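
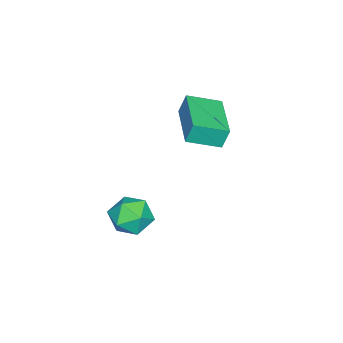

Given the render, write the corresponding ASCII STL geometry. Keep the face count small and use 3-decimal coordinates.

solid 
facet normal -0.867 0.014 0.498
outer loop
vertex 0.477 -0.315 0.939
vertex 0.766 -0.91 1.459
vertex 0.884 -0.098 1.642
endloop
endfacet
facet normal -0.724 0.655 0.217
outer loop
vertex 0.477 -0.315 0.939
vertex 0.884 -0.098 1.642
vertex 1.038 0.311 0.923
endloop
endfacet
facet normal -0.656 0.575 -0.490
outer loop
vertex 0.477 -0.315 0.939
vertex 1.038 0.311 0.923
vertex 1.015 -0.249 0.296
endloop
endfacet
facet normal -0.756 -0.113 -0.644
outer loop
vertex 0.477 -0.315 0.939
vertex 1.015 -0.249 0.296
vertex 0.846 -1.003 0.627
endloop
endfacet
facet normal -0.887 -0.460 -0.034
outer loop
vertex 0.477 -0.315 0.939
vertex 0.846 -1.003 0.627
vertex 0.766 -0.91 1.459
endloop
endfacet
facet normal -0.096 0.874 0.476
outer loop
vertex 1.038 0.311 0.923
vertex 0.884 -0.098 1.642
vertex 1.674 0.103 1.433
endloop
endfacet
facet normal -0.327 -0.162 0.931
outer loop
vertex 0.884 -0.098 1.642
vertex 0.766 -0.91 1.459
vertex 1.505 -0.651 1.764
endloop
endfacet
facet normal -0.360 -0.930 0.069
outer loop
vertex 0.766 -0.91 1.459
vertex 0.846 -1.003 0.627
vertex 1.482 -1.211 1.137
endloop
endfacet
facet normal -0.149 -0.369 -0.917
outer loop
vertex 0.846 -1.003 0.627
vertex 1.015 -0.249 0.296
vertex 1.636 -0.802 0.418
endloop
endfacet
facet normal 0.014 0.746 -0.666
outer loop
vertex 1.015 -0.249 0.296
vertex 1.038 0.311 0.923
vertex 1.754 0.01 0.601
endloop
endfacet
facet normal 0.756 0.113 0.644
outer loop
vertex 2.043 -0.585 1.121
vertex 1.674 0.103 1.433
vertex 1.505 -0.651 1.764
endloop
endfacet
facet normal 0.656 -0.575 0.490
outer loop
vertex 2.043 -0.585 1.121
vertex 1.505 -0.651 1.764
vertex 1.482 -1.211 1.137
endloop
endfacet
facet normal 0.724 -0.655 -0.217
outer loop
vertex 2.043 -0.585 1.121
vertex 1.482 -1.211 1.137
vertex 1.636 -0.802 0.418
endloop
endfacet
facet normal 0.867 -0.014 -0.498
outer loop
vertex 2.043 -0.585 1.121
vertex 1.636 -0.802 0.418
vertex 1.754 0.01 0.601
endloop
endfacet
facet normal 0.887 0.460 0.034
outer loop
vertex 2.043 -0.585 1.121
vertex 1.754 0.01 0.601
vertex 1.674 0.103 1.433
endloop
endfacet
facet normal 0.149 0.369 0.917
outer loop
vertex 1.505 -0.651 1.764
vertex 1.674 0.103 1.433
vertex 0.884 -0.098 1.642
endloop
endfacet
facet normal -0.014 -0.746 0.666
outer loop
vertex 1.482 -1.211 1.137
vertex 1.505 -0.651 1.764
vertex 0.766 -0.91 1.459
endloop
endfacet
facet normal 0.096 -0.874 -0.476
outer loop
vertex 1.636 -0.802 0.418
vertex 1.482 -1.211 1.137
vertex 0.846 -1.003 0.627
endloop
endfacet
facet normal 0.327 0.162 -0.931
outer loop
vertex 1.754 0.01 0.601
vertex 1.636 -0.802 0.418
vertex 1.015 -0.249 0.296
endloop
endfacet
facet normal 0.360 0.930 -0.069
outer loop
vertex 1.674 0.103 1.433
vertex 1.754 0.01 0.601
vertex 1.038 0.311 0.923
endloop
endfacet
facet normal -0.864 -0.504 -0.005
outer loop
vertex -2.913 -0.316 4.206
vertex -3.528 0.743 3.802
vertex -2.777 -0.541 3.408
endloop
endfacet
facet normal 0.477 -0.821 0.313
outer loop
vertex -1.032 0.477 3.418
vertex -2.913 -0.316 4.206
vertex -2.777 -0.541 3.408
endloop
endfacet
facet normal -0.864 -0.504 -0.005
outer loop
vertex -2.777 -0.541 3.408
vertex -3.528 0.743 3.802
vertex -3.392 0.518 3.004
endloop
endfacet
facet normal 0.162 -0.268 -0.950
outer loop
vertex -3.392 0.518 3.004
vertex -1.032 0.477 3.418
vertex -2.777 -0.541 3.408
endloop
endfacet
facet normal -0.162 0.268 0.950
outer loop
vertex -2.913 -0.316 4.206
vertex -1.783 1.761 3.812
vertex -3.528 0.743 3.802
endloop
endfacet
facet normal 0.477 -0.821 0.313
outer loop
vertex -1.168 0.702 4.216
vertex -2.913 -0.316 4.206
vertex -1.032 0.477 3.418
endloop
endfacet
facet normal -0.162 0.268 0.950
outer loop
vertex -1.168 0.702 4.216
vertex -1.783 1.761 3.812
vertex -2.913 -0.316 4.206
endloop
endfacet
facet normal -0.477 0.821 -0.313
outer loop
vertex -3.528 0.743 3.802
vertex -1.783 1.761 3.812
vertex -3.392 0.518 3.004
endloop
endfacet
facet normal 0.162 -0.268 -0.950
outer loop
vertex -1.647 1.536 3.014
vertex -1.032 0.477 3.418
vertex -3.392 0.518 3.004
endloop
endfacet
facet normal -0.477 0.821 -0.313
outer loop
vertex -3.392 0.518 3.004
vertex -1.783 1.761 3.812
vertex -1.647 1.536 3.014
endloop
endfacet
facet normal 0.864 0.504 0.005
outer loop
vertex -1.647 1.536 3.014
vertex -1.168 0.702 4.216
vertex -1.032 0.477 3.418
endloop
endfacet
facet normal 0.864 0.504 0.005
outer loop
vertex -1.783 1.761 3.812
vertex -1.168 0.702 4.216
vertex -1.647 1.536 3.014
endloop
endfacet

endsolid


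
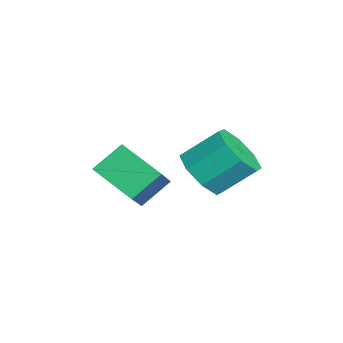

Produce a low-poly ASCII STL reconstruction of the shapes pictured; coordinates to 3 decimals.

solid 
facet normal 0.002 -0.764 -0.645
outer loop
vertex 1.223 0.912 0.503
vertex 0.591 1.436 -0.119
vertex 1.613 1.355 -0.02
endloop
endfacet
facet normal 0.869 -0.318 0.379
outer loop
vertex 1.223 0.912 0.503
vertex 1.613 1.355 -0.02
vertex 1.22 2.12 1.522
endloop
endfacet
facet normal 0.868 -0.319 0.380
outer loop
vertex 1.22 2.12 1.522
vertex 1.613 1.355 -0.02
vertex 1.611 2.562 0.999
endloop
endfacet
facet normal -0.002 0.764 0.645
outer loop
vertex 1.22 2.12 1.522
vertex 1.611 2.562 0.999
vertex 0.589 2.644 0.899
endloop
endfacet
facet normal 0.002 -0.765 -0.644
outer loop
vertex 1.613 1.355 -0.02
vertex 0.591 1.436 -0.119
vertex 1.405 1.844 -0.601
endloop
endfacet
facet normal 0.964 0.171 -0.201
outer loop
vertex 1.613 1.355 -0.02
vertex 1.405 1.844 -0.601
vertex 1.611 2.562 0.999
endloop
endfacet
facet normal 0.964 0.172 -0.201
outer loop
vertex 1.611 2.562 0.999
vertex 1.405 1.844 -0.601
vertex 1.402 3.052 0.417
endloop
endfacet
facet normal -0.002 0.765 0.644
outer loop
vertex 1.611 2.562 0.999
vertex 1.402 3.052 0.417
vertex 0.589 2.644 0.899
endloop
endfacet
facet normal 0.001 -0.764 -0.645
outer loop
vertex 1.405 1.844 -0.601
vertex 0.591 1.436 -0.119
vertex 0.72 2.095 -0.9
endloop
endfacet
facet normal 0.495 0.561 -0.664
outer loop
vertex 1.405 1.844 -0.601
vertex 0.72 2.095 -0.9
vertex 1.402 3.052 0.417
endloop
endfacet
facet normal 0.495 0.561 -0.664
outer loop
vertex 1.402 3.052 0.417
vertex 0.72 2.095 -0.9
vertex 0.717 3.303 0.118
endloop
endfacet
facet normal -0.001 0.764 0.645
outer loop
vertex 1.402 3.052 0.417
vertex 0.717 3.303 0.118
vertex 0.589 2.644 0.899
endloop
endfacet
facet normal 0.002 -0.764 -0.645
outer loop
vertex 0.72 2.095 -0.9
vertex 0.591 1.436 -0.119
vertex -0.04 1.96 -0.742
endloop
endfacet
facet normal -0.264 0.621 -0.738
outer loop
vertex 0.72 2.095 -0.9
vertex -0.04 1.96 -0.742
vertex 0.717 3.303 0.118
endloop
endfacet
facet normal -0.265 0.621 -0.737
outer loop
vertex 0.717 3.303 0.118
vertex -0.04 1.96 -0.742
vertex -0.043 3.168 0.277
endloop
endfacet
facet normal -0.001 0.764 0.645
outer loop
vertex 0.717 3.303 0.118
vertex -0.043 3.168 0.277
vertex 0.589 2.644 0.899
endloop
endfacet
facet normal 0.002 -0.764 -0.645
outer loop
vertex -0.04 1.96 -0.742
vertex 0.591 1.436 -0.119
vertex -0.431 1.518 -0.219
endloop
endfacet
facet normal -0.868 0.318 -0.380
outer loop
vertex -0.04 1.96 -0.742
vertex -0.431 1.518 -0.219
vertex -0.043 3.168 0.277
endloop
endfacet
facet normal -0.869 0.318 -0.379
outer loop
vertex -0.043 3.168 0.277
vertex -0.431 1.518 -0.219
vertex -0.433 2.725 0.8
endloop
endfacet
facet normal -0.002 0.764 0.645
outer loop
vertex -0.043 3.168 0.277
vertex -0.433 2.725 0.8
vertex 0.589 2.644 0.899
endloop
endfacet
facet normal 0.002 -0.765 -0.644
outer loop
vertex -0.431 1.518 -0.219
vertex 0.591 1.436 -0.119
vertex -0.222 1.028 0.363
endloop
endfacet
facet normal -0.964 -0.172 0.202
outer loop
vertex -0.431 1.518 -0.219
vertex -0.222 1.028 0.363
vertex -0.433 2.725 0.8
endloop
endfacet
facet normal -0.964 -0.172 0.201
outer loop
vertex -0.433 2.725 0.8
vertex -0.222 1.028 0.363
vertex -0.225 2.236 1.381
endloop
endfacet
facet normal -0.002 0.765 0.644
outer loop
vertex -0.433 2.725 0.8
vertex -0.225 2.236 1.381
vertex 0.589 2.644 0.899
endloop
endfacet
facet normal 0.001 -0.764 -0.645
outer loop
vertex -0.222 1.028 0.363
vertex 0.591 1.436 -0.119
vertex 0.463 0.777 0.662
endloop
endfacet
facet normal -0.495 -0.561 0.664
outer loop
vertex -0.222 1.028 0.363
vertex 0.463 0.777 0.662
vertex -0.225 2.236 1.381
endloop
endfacet
facet normal -0.495 -0.561 0.664
outer loop
vertex -0.225 2.236 1.381
vertex 0.463 0.777 0.662
vertex 0.46 1.985 1.68
endloop
endfacet
facet normal -0.001 0.764 0.645
outer loop
vertex -0.225 2.236 1.381
vertex 0.46 1.985 1.68
vertex 0.589 2.644 0.899
endloop
endfacet
facet normal 0.001 -0.764 -0.645
outer loop
vertex 0.463 0.777 0.662
vertex 0.591 1.436 -0.119
vertex 1.223 0.912 0.503
endloop
endfacet
facet normal 0.265 -0.621 0.738
outer loop
vertex 0.463 0.777 0.662
vertex 1.223 0.912 0.503
vertex 0.46 1.985 1.68
endloop
endfacet
facet normal 0.264 -0.622 0.738
outer loop
vertex 0.46 1.985 1.68
vertex 1.223 0.912 0.503
vertex 1.22 2.12 1.522
endloop
endfacet
facet normal -0.002 0.764 0.645
outer loop
vertex 0.46 1.985 1.68
vertex 1.22 2.12 1.522
vertex 0.589 2.644 0.899
endloop
endfacet
facet normal -0.612 -0.657 0.441
outer loop
vertex 0.401 -1.914 0.16
vertex -0.03 -0.967 0.972
vertex -0.774 -1.535 -0.905
endloop
endfacet
facet normal 0.326 -0.717 -0.615
outer loop
vertex 0.29 -0.393 -1.672
vertex 0.401 -1.914 0.16
vertex -0.774 -1.535 -0.905
endloop
endfacet
facet normal -0.611 -0.657 0.441
outer loop
vertex -0.774 -1.535 -0.905
vertex -0.03 -0.967 0.972
vertex -1.205 -0.588 -0.092
endloop
endfacet
facet normal -0.721 0.233 -0.653
outer loop
vertex -1.205 -0.588 -0.092
vertex 0.29 -0.393 -1.672
vertex -0.774 -1.535 -0.905
endloop
endfacet
facet normal 0.720 -0.232 0.653
outer loop
vertex 0.401 -1.914 0.16
vertex 1.034 0.175 0.205
vertex -0.03 -0.967 0.972
endloop
endfacet
facet normal 0.326 -0.718 -0.616
outer loop
vertex 1.465 -0.772 -0.608
vertex 0.401 -1.914 0.16
vertex 0.29 -0.393 -1.672
endloop
endfacet
facet normal 0.721 -0.232 0.653
outer loop
vertex 1.465 -0.772 -0.608
vertex 1.034 0.175 0.205
vertex 0.401 -1.914 0.16
endloop
endfacet
facet normal -0.326 0.717 0.616
outer loop
vertex -0.03 -0.967 0.972
vertex 1.034 0.175 0.205
vertex -1.205 -0.588 -0.092
endloop
endfacet
facet normal -0.721 0.232 -0.653
outer loop
vertex -0.141 0.554 -0.86
vertex 0.29 -0.393 -1.672
vertex -1.205 -0.588 -0.092
endloop
endfacet
facet normal -0.326 0.718 0.615
outer loop
vertex -1.205 -0.588 -0.092
vertex 1.034 0.175 0.205
vertex -0.141 0.554 -0.86
endloop
endfacet
facet normal 0.611 0.657 -0.441
outer loop
vertex -0.141 0.554 -0.86
vertex 1.465 -0.772 -0.608
vertex 0.29 -0.393 -1.672
endloop
endfacet
facet normal 0.612 0.657 -0.441
outer loop
vertex 1.034 0.175 0.205
vertex 1.465 -0.772 -0.608
vertex -0.141 0.554 -0.86
endloop
endfacet

endsolid


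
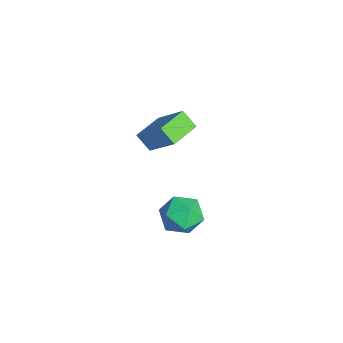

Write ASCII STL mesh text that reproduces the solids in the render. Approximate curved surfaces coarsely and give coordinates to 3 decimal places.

solid 
facet normal -0.637 0.766 0.081
outer loop
vertex -3.07 0.879 -3.226
vertex -1.956 1.663 -1.874
vertex -2.604 1.335 -3.875
endloop
endfacet
facet normal -0.580 -0.409 -0.704
outer loop
vertex -1.724 0.277 -3.986
vertex -3.07 0.879 -3.226
vertex -2.604 1.335 -3.875
endloop
endfacet
facet normal -0.637 0.767 0.081
outer loop
vertex -2.604 1.335 -3.875
vertex -1.956 1.663 -1.874
vertex -1.489 2.119 -2.522
endloop
endfacet
facet normal 0.507 0.496 -0.705
outer loop
vertex -1.489 2.119 -2.522
vertex -1.724 0.277 -3.986
vertex -2.604 1.335 -3.875
endloop
endfacet
facet normal -0.507 -0.496 0.705
outer loop
vertex -3.07 0.879 -3.226
vertex -1.076 0.605 -1.985
vertex -1.956 1.663 -1.874
endloop
endfacet
facet normal -0.580 -0.408 -0.705
outer loop
vertex -2.191 -0.179 -3.338
vertex -3.07 0.879 -3.226
vertex -1.724 0.277 -3.986
endloop
endfacet
facet normal -0.507 -0.496 0.705
outer loop
vertex -2.191 -0.179 -3.338
vertex -1.076 0.605 -1.985
vertex -3.07 0.879 -3.226
endloop
endfacet
facet normal 0.580 0.408 0.705
outer loop
vertex -1.956 1.663 -1.874
vertex -1.076 0.605 -1.985
vertex -1.489 2.119 -2.522
endloop
endfacet
facet normal 0.507 0.496 -0.705
outer loop
vertex -0.61 1.061 -2.634
vertex -1.724 0.277 -3.986
vertex -1.489 2.119 -2.522
endloop
endfacet
facet normal 0.581 0.408 0.704
outer loop
vertex -1.489 2.119 -2.522
vertex -1.076 0.605 -1.985
vertex -0.61 1.061 -2.634
endloop
endfacet
facet normal 0.637 -0.767 -0.080
outer loop
vertex -0.61 1.061 -2.634
vertex -2.191 -0.179 -3.338
vertex -1.724 0.277 -3.986
endloop
endfacet
facet normal 0.637 -0.766 -0.081
outer loop
vertex -1.076 0.605 -1.985
vertex -2.191 -0.179 -3.338
vertex -0.61 1.061 -2.634
endloop
endfacet
facet normal -0.793 0.244 0.558
outer loop
vertex 2.183 1.41 -3.522
vertex 1.652 0.773 -3.998
vertex 2.125 0.508 -3.21
endloop
endfacet
facet normal -0.187 0.332 0.925
outer loop
vertex 2.183 1.41 -3.522
vertex 2.125 0.508 -3.21
vertex 2.966 0.963 -3.203
endloop
endfacet
facet normal 0.222 0.794 0.566
outer loop
vertex 2.183 1.41 -3.522
vertex 2.966 0.963 -3.203
vertex 3.014 1.509 -3.987
endloop
endfacet
facet normal -0.130 0.991 -0.022
outer loop
vertex 2.183 1.41 -3.522
vertex 3.014 1.509 -3.987
vertex 2.201 1.391 -4.478
endloop
endfacet
facet normal -0.758 0.652 -0.027
outer loop
vertex 2.183 1.41 -3.522
vertex 2.201 1.391 -4.478
vertex 1.652 0.773 -3.998
endloop
endfacet
facet normal 0.152 -0.296 0.943
outer loop
vertex 2.966 0.963 -3.203
vertex 2.125 0.508 -3.21
vertex 2.919 0.049 -3.482
endloop
endfacet
facet normal -0.829 -0.436 0.351
outer loop
vertex 2.125 0.508 -3.21
vertex 1.652 0.773 -3.998
vertex 2.106 -0.069 -3.973
endloop
endfacet
facet normal -0.771 0.222 -0.597
outer loop
vertex 1.652 0.773 -3.998
vertex 2.201 1.391 -4.478
vertex 2.154 0.477 -4.757
endloop
endfacet
facet normal 0.244 0.771 -0.589
outer loop
vertex 2.201 1.391 -4.478
vertex 3.014 1.509 -3.987
vertex 2.995 0.932 -4.75
endloop
endfacet
facet normal 0.815 0.450 0.364
outer loop
vertex 3.014 1.509 -3.987
vertex 2.966 0.963 -3.203
vertex 3.468 0.667 -3.962
endloop
endfacet
facet normal 0.130 -0.991 0.022
outer loop
vertex 2.937 0.03 -4.438
vertex 2.919 0.049 -3.482
vertex 2.106 -0.069 -3.973
endloop
endfacet
facet normal -0.222 -0.794 -0.566
outer loop
vertex 2.937 0.03 -4.438
vertex 2.106 -0.069 -3.973
vertex 2.154 0.477 -4.757
endloop
endfacet
facet normal 0.187 -0.332 -0.925
outer loop
vertex 2.937 0.03 -4.438
vertex 2.154 0.477 -4.757
vertex 2.995 0.932 -4.75
endloop
endfacet
facet normal 0.793 -0.244 -0.558
outer loop
vertex 2.937 0.03 -4.438
vertex 2.995 0.932 -4.75
vertex 3.468 0.667 -3.962
endloop
endfacet
facet normal 0.758 -0.652 0.027
outer loop
vertex 2.937 0.03 -4.438
vertex 3.468 0.667 -3.962
vertex 2.919 0.049 -3.482
endloop
endfacet
facet normal -0.244 -0.771 0.589
outer loop
vertex 2.106 -0.069 -3.973
vertex 2.919 0.049 -3.482
vertex 2.125 0.508 -3.21
endloop
endfacet
facet normal -0.815 -0.450 -0.364
outer loop
vertex 2.154 0.477 -4.757
vertex 2.106 -0.069 -3.973
vertex 1.652 0.773 -3.998
endloop
endfacet
facet normal -0.152 0.296 -0.943
outer loop
vertex 2.995 0.932 -4.75
vertex 2.154 0.477 -4.757
vertex 2.201 1.391 -4.478
endloop
endfacet
facet normal 0.829 0.436 -0.351
outer loop
vertex 3.468 0.667 -3.962
vertex 2.995 0.932 -4.75
vertex 3.014 1.509 -3.987
endloop
endfacet
facet normal 0.771 -0.222 0.597
outer loop
vertex 2.919 0.049 -3.482
vertex 3.468 0.667 -3.962
vertex 2.966 0.963 -3.203
endloop
endfacet

endsolid


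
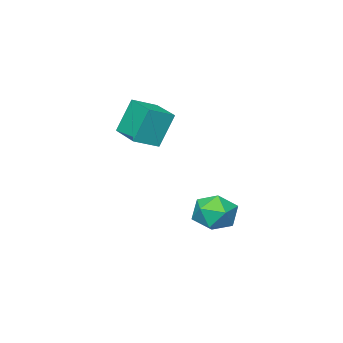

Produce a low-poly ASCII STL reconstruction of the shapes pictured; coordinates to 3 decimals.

solid 
facet normal -0.886 0.273 -0.374
outer loop
vertex 1.915 -0.734 3.485
vertex 2.529 1.146 3.402
vertex 2.61 -1.044 1.614
endloop
endfacet
facet normal -0.310 -0.950 0.042
outer loop
vertex 3.851 -1.426 2.138
vertex 1.915 -0.734 3.485
vertex 2.61 -1.044 1.614
endloop
endfacet
facet normal -0.886 0.273 -0.375
outer loop
vertex 2.61 -1.044 1.614
vertex 2.529 1.146 3.402
vertex 3.225 0.837 1.531
endloop
endfacet
facet normal 0.344 -0.153 -0.926
outer loop
vertex 3.225 0.837 1.531
vertex 3.851 -1.426 2.138
vertex 2.61 -1.044 1.614
endloop
endfacet
facet normal -0.344 0.153 0.926
outer loop
vertex 1.915 -0.734 3.485
vertex 3.77 0.764 3.926
vertex 2.529 1.146 3.402
endloop
endfacet
facet normal -0.311 -0.950 0.041
outer loop
vertex 3.155 -1.117 4.009
vertex 1.915 -0.734 3.485
vertex 3.851 -1.426 2.138
endloop
endfacet
facet normal -0.344 0.153 0.926
outer loop
vertex 3.155 -1.117 4.009
vertex 3.77 0.764 3.926
vertex 1.915 -0.734 3.485
endloop
endfacet
facet normal 0.310 0.950 -0.042
outer loop
vertex 2.529 1.146 3.402
vertex 3.77 0.764 3.926
vertex 3.225 0.837 1.531
endloop
endfacet
facet normal 0.344 -0.153 -0.926
outer loop
vertex 4.465 0.454 2.055
vertex 3.851 -1.426 2.138
vertex 3.225 0.837 1.531
endloop
endfacet
facet normal 0.311 0.950 -0.042
outer loop
vertex 3.225 0.837 1.531
vertex 3.77 0.764 3.926
vertex 4.465 0.454 2.055
endloop
endfacet
facet normal 0.886 -0.273 0.375
outer loop
vertex 4.465 0.454 2.055
vertex 3.155 -1.117 4.009
vertex 3.851 -1.426 2.138
endloop
endfacet
facet normal 0.886 -0.273 0.374
outer loop
vertex 3.77 0.764 3.926
vertex 3.155 -1.117 4.009
vertex 4.465 0.454 2.055
endloop
endfacet
facet normal -0.295 0.955 0.037
outer loop
vertex 1.213 3.616 -3.228
vertex 0.67 3.407 -2.18
vertex 1.815 3.762 -2.201
endloop
endfacet
facet normal 0.322 0.892 -0.316
outer loop
vertex 1.213 3.616 -3.228
vertex 1.815 3.762 -2.201
vertex 2.347 3.238 -3.139
endloop
endfacet
facet normal 0.218 0.450 -0.866
outer loop
vertex 1.213 3.616 -3.228
vertex 2.347 3.238 -3.139
vertex 1.531 2.56 -3.697
endloop
endfacet
facet normal -0.464 0.239 -0.853
outer loop
vertex 1.213 3.616 -3.228
vertex 1.531 2.56 -3.697
vertex 0.495 2.665 -3.104
endloop
endfacet
facet normal -0.781 0.551 -0.295
outer loop
vertex 1.213 3.616 -3.228
vertex 0.495 2.665 -3.104
vertex 0.67 3.407 -2.18
endloop
endfacet
facet normal 0.798 0.590 0.123
outer loop
vertex 2.347 3.238 -3.139
vertex 1.815 3.762 -2.201
vertex 2.505 2.795 -2.036
endloop
endfacet
facet normal -0.202 0.691 0.694
outer loop
vertex 1.815 3.762 -2.201
vertex 0.67 3.407 -2.18
vertex 1.469 2.9 -1.443
endloop
endfacet
facet normal -0.987 0.038 0.157
outer loop
vertex 0.67 3.407 -2.18
vertex 0.495 2.665 -3.104
vertex 0.653 2.222 -2.001
endloop
endfacet
facet normal -0.475 -0.466 -0.747
outer loop
vertex 0.495 2.665 -3.104
vertex 1.531 2.56 -3.697
vertex 1.185 1.698 -2.939
endloop
endfacet
facet normal 0.629 -0.125 -0.768
outer loop
vertex 1.531 2.56 -3.697
vertex 2.347 3.238 -3.139
vertex 2.33 2.053 -2.96
endloop
endfacet
facet normal 0.464 -0.239 0.853
outer loop
vertex 1.787 1.844 -1.912
vertex 2.505 2.795 -2.036
vertex 1.469 2.9 -1.443
endloop
endfacet
facet normal -0.218 -0.450 0.866
outer loop
vertex 1.787 1.844 -1.912
vertex 1.469 2.9 -1.443
vertex 0.653 2.222 -2.001
endloop
endfacet
facet normal -0.322 -0.892 0.316
outer loop
vertex 1.787 1.844 -1.912
vertex 0.653 2.222 -2.001
vertex 1.185 1.698 -2.939
endloop
endfacet
facet normal 0.295 -0.955 -0.037
outer loop
vertex 1.787 1.844 -1.912
vertex 1.185 1.698 -2.939
vertex 2.33 2.053 -2.96
endloop
endfacet
facet normal 0.781 -0.551 0.295
outer loop
vertex 1.787 1.844 -1.912
vertex 2.33 2.053 -2.96
vertex 2.505 2.795 -2.036
endloop
endfacet
facet normal 0.475 0.466 0.747
outer loop
vertex 1.469 2.9 -1.443
vertex 2.505 2.795 -2.036
vertex 1.815 3.762 -2.201
endloop
endfacet
facet normal -0.629 0.125 0.768
outer loop
vertex 0.653 2.222 -2.001
vertex 1.469 2.9 -1.443
vertex 0.67 3.407 -2.18
endloop
endfacet
facet normal -0.798 -0.590 -0.123
outer loop
vertex 1.185 1.698 -2.939
vertex 0.653 2.222 -2.001
vertex 0.495 2.665 -3.104
endloop
endfacet
facet normal 0.202 -0.691 -0.694
outer loop
vertex 2.33 2.053 -2.96
vertex 1.185 1.698 -2.939
vertex 1.531 2.56 -3.697
endloop
endfacet
facet normal 0.987 -0.038 -0.157
outer loop
vertex 2.505 2.795 -2.036
vertex 2.33 2.053 -2.96
vertex 2.347 3.238 -3.139
endloop
endfacet

endsolid


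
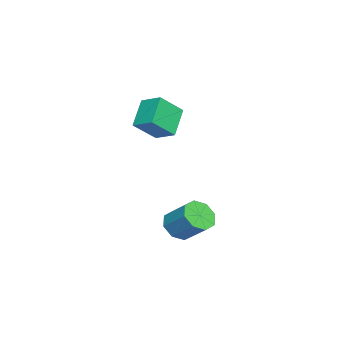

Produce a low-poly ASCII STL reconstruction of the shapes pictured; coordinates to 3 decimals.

solid 
facet normal -0.522 0.546 -0.655
outer loop
vertex -1.486 -1.858 4.059
vertex -0.185 -1.958 2.938
vertex -1.971 -2.886 3.588
endloop
endfacet
facet normal -0.756 0.058 0.652
outer loop
vertex -1.115 -3.782 4.662
vertex -1.486 -1.858 4.059
vertex -1.971 -2.886 3.588
endloop
endfacet
facet normal -0.522 0.546 -0.655
outer loop
vertex -1.971 -2.886 3.588
vertex -0.185 -1.958 2.938
vertex -0.67 -2.986 2.467
endloop
endfacet
facet normal -0.394 -0.835 -0.383
outer loop
vertex -0.67 -2.986 2.467
vertex -1.115 -3.782 4.662
vertex -1.971 -2.886 3.588
endloop
endfacet
facet normal 0.394 0.835 0.383
outer loop
vertex -1.486 -1.858 4.059
vertex 0.671 -2.854 4.012
vertex -0.185 -1.958 2.938
endloop
endfacet
facet normal -0.756 0.058 0.652
outer loop
vertex -0.63 -2.754 5.133
vertex -1.486 -1.858 4.059
vertex -1.115 -3.782 4.662
endloop
endfacet
facet normal 0.394 0.835 0.383
outer loop
vertex -0.63 -2.754 5.133
vertex 0.671 -2.854 4.012
vertex -1.486 -1.858 4.059
endloop
endfacet
facet normal 0.756 -0.058 -0.652
outer loop
vertex -0.185 -1.958 2.938
vertex 0.671 -2.854 4.012
vertex -0.67 -2.986 2.467
endloop
endfacet
facet normal -0.394 -0.835 -0.383
outer loop
vertex 0.186 -3.882 3.541
vertex -1.115 -3.782 4.662
vertex -0.67 -2.986 2.467
endloop
endfacet
facet normal 0.756 -0.058 -0.652
outer loop
vertex -0.67 -2.986 2.467
vertex 0.671 -2.854 4.012
vertex 0.186 -3.882 3.541
endloop
endfacet
facet normal 0.522 -0.546 0.655
outer loop
vertex 0.186 -3.882 3.541
vertex -0.63 -2.754 5.133
vertex -1.115 -3.782 4.662
endloop
endfacet
facet normal 0.522 -0.546 0.655
outer loop
vertex 0.671 -2.854 4.012
vertex -0.63 -2.754 5.133
vertex 0.186 -3.882 3.541
endloop
endfacet
facet normal -0.352 -0.681 -0.642
outer loop
vertex 2.616 -1.842 -1.748
vertex 1.913 -1.285 -1.953
vertex 2.762 -1.411 -2.285
endloop
endfacet
facet normal 0.913 -0.402 -0.074
outer loop
vertex 2.616 -1.842 -1.748
vertex 2.762 -1.411 -2.285
vertex 3.19 -0.732 -0.702
endloop
endfacet
facet normal 0.913 -0.402 -0.074
outer loop
vertex 3.19 -0.732 -0.702
vertex 2.762 -1.411 -2.285
vertex 3.336 -0.301 -1.239
endloop
endfacet
facet normal 0.352 0.681 0.642
outer loop
vertex 3.19 -0.732 -0.702
vertex 3.336 -0.301 -1.239
vertex 2.487 -0.175 -0.907
endloop
endfacet
facet normal -0.352 -0.681 -0.642
outer loop
vertex 2.762 -1.411 -2.285
vertex 1.913 -1.285 -1.953
vertex 2.41 -0.906 -2.628
endloop
endfacet
facet normal 0.792 0.149 -0.593
outer loop
vertex 2.762 -1.411 -2.285
vertex 2.41 -0.906 -2.628
vertex 3.336 -0.301 -1.239
endloop
endfacet
facet normal 0.792 0.149 -0.593
outer loop
vertex 3.336 -0.301 -1.239
vertex 2.41 -0.906 -2.628
vertex 2.984 0.204 -1.582
endloop
endfacet
facet normal 0.352 0.681 0.642
outer loop
vertex 3.336 -0.301 -1.239
vertex 2.984 0.204 -1.582
vertex 2.487 -0.175 -0.907
endloop
endfacet
facet normal -0.352 -0.681 -0.642
outer loop
vertex 2.41 -0.906 -2.628
vertex 1.913 -1.285 -1.953
vertex 1.768 -0.623 -2.576
endloop
endfacet
facet normal 0.208 0.612 -0.763
outer loop
vertex 2.41 -0.906 -2.628
vertex 1.768 -0.623 -2.576
vertex 2.984 0.204 -1.582
endloop
endfacet
facet normal 0.207 0.613 -0.763
outer loop
vertex 2.984 0.204 -1.582
vertex 1.768 -0.623 -2.576
vertex 2.342 0.487 -1.529
endloop
endfacet
facet normal 0.353 0.681 0.642
outer loop
vertex 2.984 0.204 -1.582
vertex 2.342 0.487 -1.529
vertex 2.487 -0.175 -0.907
endloop
endfacet
facet normal -0.353 -0.681 -0.642
outer loop
vertex 1.768 -0.623 -2.576
vertex 1.913 -1.285 -1.953
vertex 1.21 -0.728 -2.158
endloop
endfacet
facet normal -0.499 0.717 -0.486
outer loop
vertex 1.768 -0.623 -2.576
vertex 1.21 -0.728 -2.158
vertex 2.342 0.487 -1.529
endloop
endfacet
facet normal -0.499 0.717 -0.487
outer loop
vertex 2.342 0.487 -1.529
vertex 1.21 -0.728 -2.158
vertex 1.784 0.382 -1.112
endloop
endfacet
facet normal 0.352 0.681 0.642
outer loop
vertex 2.342 0.487 -1.529
vertex 1.784 0.382 -1.112
vertex 2.487 -0.175 -0.907
endloop
endfacet
facet normal -0.352 -0.681 -0.642
outer loop
vertex 1.21 -0.728 -2.158
vertex 1.913 -1.285 -1.953
vertex 1.064 -1.159 -1.621
endloop
endfacet
facet normal -0.913 0.402 0.074
outer loop
vertex 1.21 -0.728 -2.158
vertex 1.064 -1.159 -1.621
vertex 1.784 0.382 -1.112
endloop
endfacet
facet normal -0.913 0.402 0.074
outer loop
vertex 1.784 0.382 -1.112
vertex 1.064 -1.159 -1.621
vertex 1.638 -0.049 -0.575
endloop
endfacet
facet normal 0.352 0.681 0.642
outer loop
vertex 1.784 0.382 -1.112
vertex 1.638 -0.049 -0.575
vertex 2.487 -0.175 -0.907
endloop
endfacet
facet normal -0.352 -0.681 -0.642
outer loop
vertex 1.064 -1.159 -1.621
vertex 1.913 -1.285 -1.953
vertex 1.416 -1.664 -1.278
endloop
endfacet
facet normal -0.792 -0.149 0.593
outer loop
vertex 1.064 -1.159 -1.621
vertex 1.416 -1.664 -1.278
vertex 1.638 -0.049 -0.575
endloop
endfacet
facet normal -0.792 -0.149 0.593
outer loop
vertex 1.638 -0.049 -0.575
vertex 1.416 -1.664 -1.278
vertex 1.99 -0.554 -0.232
endloop
endfacet
facet normal 0.352 0.681 0.642
outer loop
vertex 1.638 -0.049 -0.575
vertex 1.99 -0.554 -0.232
vertex 2.487 -0.175 -0.907
endloop
endfacet
facet normal -0.353 -0.681 -0.642
outer loop
vertex 1.416 -1.664 -1.278
vertex 1.913 -1.285 -1.953
vertex 2.058 -1.947 -1.331
endloop
endfacet
facet normal -0.207 -0.612 0.763
outer loop
vertex 1.416 -1.664 -1.278
vertex 2.058 -1.947 -1.331
vertex 1.99 -0.554 -0.232
endloop
endfacet
facet normal -0.208 -0.612 0.763
outer loop
vertex 1.99 -0.554 -0.232
vertex 2.058 -1.947 -1.331
vertex 2.632 -0.837 -0.284
endloop
endfacet
facet normal 0.352 0.681 0.642
outer loop
vertex 1.99 -0.554 -0.232
vertex 2.632 -0.837 -0.284
vertex 2.487 -0.175 -0.907
endloop
endfacet
facet normal -0.352 -0.681 -0.642
outer loop
vertex 2.058 -1.947 -1.331
vertex 1.913 -1.285 -1.953
vertex 2.616 -1.842 -1.748
endloop
endfacet
facet normal 0.499 -0.717 0.487
outer loop
vertex 2.058 -1.947 -1.331
vertex 2.616 -1.842 -1.748
vertex 2.632 -0.837 -0.284
endloop
endfacet
facet normal 0.499 -0.717 0.487
outer loop
vertex 2.632 -0.837 -0.284
vertex 2.616 -1.842 -1.748
vertex 3.19 -0.732 -0.702
endloop
endfacet
facet normal 0.353 0.681 0.642
outer loop
vertex 2.632 -0.837 -0.284
vertex 3.19 -0.732 -0.702
vertex 2.487 -0.175 -0.907
endloop
endfacet

endsolid


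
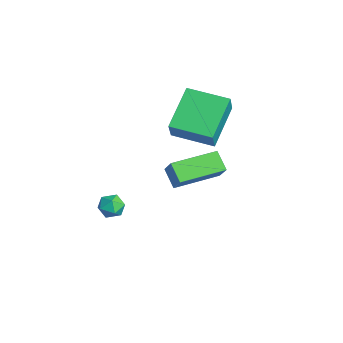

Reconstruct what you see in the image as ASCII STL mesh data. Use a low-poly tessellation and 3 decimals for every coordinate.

solid 
facet normal -0.197 -0.034 0.980
outer loop
vertex -2.486 -3.389 -3.238
vertex -2.509 -4.029 -3.265
vertex -1.953 -3.733 -3.143
endloop
endfacet
facet normal 0.199 0.535 0.821
outer loop
vertex -2.486 -3.389 -3.238
vertex -1.953 -3.733 -3.143
vertex -1.93 -3.199 -3.497
endloop
endfacet
facet normal -0.157 0.926 0.342
outer loop
vertex -2.486 -3.389 -3.238
vertex -1.93 -3.199 -3.497
vertex -2.472 -3.165 -3.838
endloop
endfacet
facet normal -0.775 0.598 0.205
outer loop
vertex -2.486 -3.389 -3.238
vertex -2.472 -3.165 -3.838
vertex -2.83 -3.678 -3.695
endloop
endfacet
facet normal -0.800 0.003 0.600
outer loop
vertex -2.486 -3.389 -3.238
vertex -2.83 -3.678 -3.695
vertex -2.509 -4.029 -3.265
endloop
endfacet
facet normal 0.802 0.306 0.514
outer loop
vertex -1.93 -3.199 -3.497
vertex -1.953 -3.733 -3.143
vertex -1.61 -3.722 -3.685
endloop
endfacet
facet normal 0.160 -0.617 0.770
outer loop
vertex -1.953 -3.733 -3.143
vertex -2.509 -4.029 -3.265
vertex -1.968 -4.235 -3.542
endloop
endfacet
facet normal -0.817 -0.556 0.156
outer loop
vertex -2.509 -4.029 -3.265
vertex -2.83 -3.678 -3.695
vertex -2.51 -4.201 -3.883
endloop
endfacet
facet normal -0.776 0.407 -0.483
outer loop
vertex -2.83 -3.678 -3.695
vertex -2.472 -3.165 -3.838
vertex -2.487 -3.667 -4.237
endloop
endfacet
facet normal 0.224 0.939 -0.262
outer loop
vertex -2.472 -3.165 -3.838
vertex -1.93 -3.199 -3.497
vertex -1.931 -3.371 -4.115
endloop
endfacet
facet normal 0.775 -0.598 -0.205
outer loop
vertex -1.954 -4.011 -4.142
vertex -1.61 -3.722 -3.685
vertex -1.968 -4.235 -3.542
endloop
endfacet
facet normal 0.157 -0.926 -0.342
outer loop
vertex -1.954 -4.011 -4.142
vertex -1.968 -4.235 -3.542
vertex -2.51 -4.201 -3.883
endloop
endfacet
facet normal -0.199 -0.535 -0.821
outer loop
vertex -1.954 -4.011 -4.142
vertex -2.51 -4.201 -3.883
vertex -2.487 -3.667 -4.237
endloop
endfacet
facet normal 0.197 0.034 -0.980
outer loop
vertex -1.954 -4.011 -4.142
vertex -2.487 -3.667 -4.237
vertex -1.931 -3.371 -4.115
endloop
endfacet
facet normal 0.800 -0.003 -0.600
outer loop
vertex -1.954 -4.011 -4.142
vertex -1.931 -3.371 -4.115
vertex -1.61 -3.722 -3.685
endloop
endfacet
facet normal 0.776 -0.407 0.483
outer loop
vertex -1.968 -4.235 -3.542
vertex -1.61 -3.722 -3.685
vertex -1.953 -3.733 -3.143
endloop
endfacet
facet normal -0.224 -0.939 0.262
outer loop
vertex -2.51 -4.201 -3.883
vertex -1.968 -4.235 -3.542
vertex -2.509 -4.029 -3.265
endloop
endfacet
facet normal -0.802 -0.306 -0.514
outer loop
vertex -2.487 -3.667 -4.237
vertex -2.51 -4.201 -3.883
vertex -2.83 -3.678 -3.695
endloop
endfacet
facet normal -0.160 0.617 -0.770
outer loop
vertex -1.931 -3.371 -4.115
vertex -2.487 -3.667 -4.237
vertex -2.472 -3.165 -3.838
endloop
endfacet
facet normal 0.817 0.556 -0.156
outer loop
vertex -1.61 -3.722 -3.685
vertex -1.931 -3.371 -4.115
vertex -1.93 -3.199 -3.497
endloop
endfacet
facet normal -0.579 -0.803 0.137
outer loop
vertex -4.402 0.178 1.332
vertex -5.092 0.493 0.264
vertex -3.04 -1.015 0.1
endloop
endfacet
facet normal 0.527 -0.240 0.815
outer loop
vertex -1.928 0.527 -0.164
vertex -4.402 0.178 1.332
vertex -3.04 -1.015 0.1
endloop
endfacet
facet normal -0.579 -0.803 0.137
outer loop
vertex -3.04 -1.015 0.1
vertex -5.092 0.493 0.264
vertex -3.73 -0.7 -0.968
endloop
endfacet
facet normal 0.622 -0.545 -0.562
outer loop
vertex -3.73 -0.7 -0.968
vertex -1.928 0.527 -0.164
vertex -3.04 -1.015 0.1
endloop
endfacet
facet normal -0.622 0.545 0.562
outer loop
vertex -4.402 0.178 1.332
vertex -3.98 2.035 -0.0
vertex -5.092 0.493 0.264
endloop
endfacet
facet normal 0.527 -0.240 0.815
outer loop
vertex -3.29 1.72 1.068
vertex -4.402 0.178 1.332
vertex -1.928 0.527 -0.164
endloop
endfacet
facet normal -0.622 0.545 0.562
outer loop
vertex -3.29 1.72 1.068
vertex -3.98 2.035 -0.0
vertex -4.402 0.178 1.332
endloop
endfacet
facet normal -0.527 0.240 -0.815
outer loop
vertex -5.092 0.493 0.264
vertex -3.98 2.035 -0.0
vertex -3.73 -0.7 -0.968
endloop
endfacet
facet normal 0.622 -0.545 -0.562
outer loop
vertex -2.618 0.842 -1.232
vertex -1.928 0.527 -0.164
vertex -3.73 -0.7 -0.968
endloop
endfacet
facet normal -0.527 0.240 -0.815
outer loop
vertex -3.73 -0.7 -0.968
vertex -3.98 2.035 -0.0
vertex -2.618 0.842 -1.232
endloop
endfacet
facet normal 0.579 0.803 -0.137
outer loop
vertex -2.618 0.842 -1.232
vertex -3.29 1.72 1.068
vertex -1.928 0.527 -0.164
endloop
endfacet
facet normal 0.579 0.803 -0.137
outer loop
vertex -3.98 2.035 -0.0
vertex -3.29 1.72 1.068
vertex -2.618 0.842 -1.232
endloop
endfacet
facet normal -0.759 -0.145 0.635
outer loop
vertex 0.944 -2.118 0.851
vertex 0.645 -0.143 0.945
vertex 0.291 -2.179 0.057
endloop
endfacet
facet normal 0.149 -0.988 -0.047
outer loop
vertex 1.035 -2.037 -0.565
vertex 0.944 -2.118 0.851
vertex 0.291 -2.179 0.057
endloop
endfacet
facet normal -0.759 -0.145 0.635
outer loop
vertex 0.291 -2.179 0.057
vertex 0.645 -0.143 0.945
vertex -0.008 -0.204 0.151
endloop
endfacet
facet normal -0.634 -0.059 -0.771
outer loop
vertex -0.008 -0.204 0.151
vertex 1.035 -2.037 -0.565
vertex 0.291 -2.179 0.057
endloop
endfacet
facet normal 0.634 0.059 0.771
outer loop
vertex 0.944 -2.118 0.851
vertex 1.389 -0.001 0.323
vertex 0.645 -0.143 0.945
endloop
endfacet
facet normal 0.149 -0.988 -0.047
outer loop
vertex 1.688 -1.976 0.229
vertex 0.944 -2.118 0.851
vertex 1.035 -2.037 -0.565
endloop
endfacet
facet normal 0.634 0.059 0.771
outer loop
vertex 1.688 -1.976 0.229
vertex 1.389 -0.001 0.323
vertex 0.944 -2.118 0.851
endloop
endfacet
facet normal -0.149 0.988 0.047
outer loop
vertex 0.645 -0.143 0.945
vertex 1.389 -0.001 0.323
vertex -0.008 -0.204 0.151
endloop
endfacet
facet normal -0.634 -0.059 -0.771
outer loop
vertex 0.736 -0.062 -0.471
vertex 1.035 -2.037 -0.565
vertex -0.008 -0.204 0.151
endloop
endfacet
facet normal -0.149 0.988 0.047
outer loop
vertex -0.008 -0.204 0.151
vertex 1.389 -0.001 0.323
vertex 0.736 -0.062 -0.471
endloop
endfacet
facet normal 0.759 0.145 -0.635
outer loop
vertex 0.736 -0.062 -0.471
vertex 1.688 -1.976 0.229
vertex 1.035 -2.037 -0.565
endloop
endfacet
facet normal 0.759 0.145 -0.635
outer loop
vertex 1.389 -0.001 0.323
vertex 1.688 -1.976 0.229
vertex 0.736 -0.062 -0.471
endloop
endfacet

endsolid


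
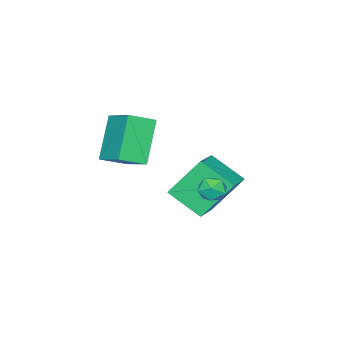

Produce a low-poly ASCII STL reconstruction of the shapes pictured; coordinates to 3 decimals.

solid 
facet normal -0.571 -0.210 0.793
outer loop
vertex -1.06 -2.25 -0.141
vertex -1.985 -1.609 -0.637
vertex -1.604 -3.623 -0.897
endloop
endfacet
facet normal 0.752 -0.520 0.404
outer loop
vertex -0.375 -3.171 -2.603
vertex -1.06 -2.25 -0.141
vertex -1.604 -3.623 -0.897
endloop
endfacet
facet normal -0.572 -0.211 0.793
outer loop
vertex -1.604 -3.623 -0.897
vertex -1.985 -1.609 -0.637
vertex -2.529 -2.983 -1.394
endloop
endfacet
facet normal -0.328 -0.828 -0.456
outer loop
vertex -2.529 -2.983 -1.394
vertex -0.375 -3.171 -2.603
vertex -1.604 -3.623 -0.897
endloop
endfacet
facet normal 0.329 0.827 0.456
outer loop
vertex -1.06 -2.25 -0.141
vertex -0.756 -1.157 -2.343
vertex -1.985 -1.609 -0.637
endloop
endfacet
facet normal 0.752 -0.520 0.404
outer loop
vertex 0.169 -1.797 -1.846
vertex -1.06 -2.25 -0.141
vertex -0.375 -3.171 -2.603
endloop
endfacet
facet normal 0.328 0.828 0.456
outer loop
vertex 0.169 -1.797 -1.846
vertex -0.756 -1.157 -2.343
vertex -1.06 -2.25 -0.141
endloop
endfacet
facet normal -0.752 0.520 -0.404
outer loop
vertex -1.985 -1.609 -0.637
vertex -0.756 -1.157 -2.343
vertex -2.529 -2.983 -1.394
endloop
endfacet
facet normal -0.328 -0.827 -0.456
outer loop
vertex -1.3 -2.53 -3.099
vertex -0.375 -3.171 -2.603
vertex -2.529 -2.983 -1.394
endloop
endfacet
facet normal -0.752 0.520 -0.404
outer loop
vertex -2.529 -2.983 -1.394
vertex -0.756 -1.157 -2.343
vertex -1.3 -2.53 -3.099
endloop
endfacet
facet normal 0.571 0.211 -0.793
outer loop
vertex -1.3 -2.53 -3.099
vertex 0.169 -1.797 -1.846
vertex -0.375 -3.171 -2.603
endloop
endfacet
facet normal 0.572 0.210 -0.793
outer loop
vertex -0.756 -1.157 -2.343
vertex 0.169 -1.797 -1.846
vertex -1.3 -2.53 -3.099
endloop
endfacet
facet normal -0.492 0.813 0.311
outer loop
vertex -0.845 2.457 -2.297
vertex -0.52 2.447 -1.757
vertex -0.299 2.77 -2.251
endloop
endfacet
facet normal -0.430 0.809 -0.400
outer loop
vertex -0.845 2.457 -2.297
vertex -0.299 2.77 -2.251
vertex -0.432 2.441 -2.773
endloop
endfacet
facet normal -0.735 0.212 -0.644
outer loop
vertex -0.845 2.457 -2.297
vertex -0.432 2.441 -2.773
vertex -0.735 1.915 -2.601
endloop
endfacet
facet normal -0.985 -0.153 -0.084
outer loop
vertex -0.845 2.457 -2.297
vertex -0.735 1.915 -2.601
vertex -0.789 1.919 -1.973
endloop
endfacet
facet normal -0.834 0.218 0.506
outer loop
vertex -0.845 2.457 -2.297
vertex -0.789 1.919 -1.973
vertex -0.52 2.447 -1.757
endloop
endfacet
facet normal 0.265 0.784 -0.562
outer loop
vertex -0.432 2.441 -2.773
vertex -0.299 2.77 -2.251
vertex 0.149 2.421 -2.527
endloop
endfacet
facet normal 0.165 0.790 0.590
outer loop
vertex -0.299 2.77 -2.251
vertex -0.52 2.447 -1.757
vertex 0.095 2.425 -1.899
endloop
endfacet
facet normal -0.389 -0.172 0.905
outer loop
vertex -0.52 2.447 -1.757
vertex -0.789 1.919 -1.973
vertex -0.208 1.899 -1.727
endloop
endfacet
facet normal -0.633 -0.773 -0.049
outer loop
vertex -0.789 1.919 -1.973
vertex -0.735 1.915 -2.601
vertex -0.341 1.57 -2.249
endloop
endfacet
facet normal -0.227 -0.182 -0.957
outer loop
vertex -0.735 1.915 -2.601
vertex -0.432 2.441 -2.773
vertex -0.12 1.893 -2.743
endloop
endfacet
facet normal 0.985 0.153 0.084
outer loop
vertex 0.205 1.883 -2.203
vertex 0.149 2.421 -2.527
vertex 0.095 2.425 -1.899
endloop
endfacet
facet normal 0.735 -0.212 0.644
outer loop
vertex 0.205 1.883 -2.203
vertex 0.095 2.425 -1.899
vertex -0.208 1.899 -1.727
endloop
endfacet
facet normal 0.430 -0.809 0.400
outer loop
vertex 0.205 1.883 -2.203
vertex -0.208 1.899 -1.727
vertex -0.341 1.57 -2.249
endloop
endfacet
facet normal 0.492 -0.813 -0.311
outer loop
vertex 0.205 1.883 -2.203
vertex -0.341 1.57 -2.249
vertex -0.12 1.893 -2.743
endloop
endfacet
facet normal 0.834 -0.218 -0.506
outer loop
vertex 0.205 1.883 -2.203
vertex -0.12 1.893 -2.743
vertex 0.149 2.421 -2.527
endloop
endfacet
facet normal 0.633 0.773 0.049
outer loop
vertex 0.095 2.425 -1.899
vertex 0.149 2.421 -2.527
vertex -0.299 2.77 -2.251
endloop
endfacet
facet normal 0.227 0.182 0.957
outer loop
vertex -0.208 1.899 -1.727
vertex 0.095 2.425 -1.899
vertex -0.52 2.447 -1.757
endloop
endfacet
facet normal -0.265 -0.784 0.562
outer loop
vertex -0.341 1.57 -2.249
vertex -0.208 1.899 -1.727
vertex -0.789 1.919 -1.973
endloop
endfacet
facet normal -0.165 -0.790 -0.590
outer loop
vertex -0.12 1.893 -2.743
vertex -0.341 1.57 -2.249
vertex -0.735 1.915 -2.601
endloop
endfacet
facet normal 0.389 0.172 -0.905
outer loop
vertex 0.149 2.421 -2.527
vertex -0.12 1.893 -2.743
vertex -0.432 2.441 -2.773
endloop
endfacet
facet normal -0.442 0.436 0.784
outer loop
vertex -3.329 0.041 -2.681
vertex -1.936 0.504 -2.154
vertex -3.474 1.494 -3.571
endloop
endfacet
facet normal -0.893 -0.296 -0.338
outer loop
vertex -2.564 0.596 -5.186
vertex -3.329 0.041 -2.681
vertex -3.474 1.494 -3.571
endloop
endfacet
facet normal -0.442 0.436 0.784
outer loop
vertex -3.474 1.494 -3.571
vertex -1.936 0.504 -2.154
vertex -2.081 1.957 -3.044
endloop
endfacet
facet normal -0.085 0.850 -0.521
outer loop
vertex -2.081 1.957 -3.044
vertex -2.564 0.596 -5.186
vertex -3.474 1.494 -3.571
endloop
endfacet
facet normal 0.085 -0.850 0.521
outer loop
vertex -3.329 0.041 -2.681
vertex -1.026 -0.394 -3.769
vertex -1.936 0.504 -2.154
endloop
endfacet
facet normal -0.893 -0.296 -0.338
outer loop
vertex -2.419 -0.857 -4.296
vertex -3.329 0.041 -2.681
vertex -2.564 0.596 -5.186
endloop
endfacet
facet normal 0.085 -0.850 0.521
outer loop
vertex -2.419 -0.857 -4.296
vertex -1.026 -0.394 -3.769
vertex -3.329 0.041 -2.681
endloop
endfacet
facet normal 0.893 0.296 0.338
outer loop
vertex -1.936 0.504 -2.154
vertex -1.026 -0.394 -3.769
vertex -2.081 1.957 -3.044
endloop
endfacet
facet normal -0.085 0.850 -0.521
outer loop
vertex -1.171 1.059 -4.659
vertex -2.564 0.596 -5.186
vertex -2.081 1.957 -3.044
endloop
endfacet
facet normal 0.893 0.296 0.338
outer loop
vertex -2.081 1.957 -3.044
vertex -1.026 -0.394 -3.769
vertex -1.171 1.059 -4.659
endloop
endfacet
facet normal 0.442 -0.436 -0.784
outer loop
vertex -1.171 1.059 -4.659
vertex -2.419 -0.857 -4.296
vertex -2.564 0.596 -5.186
endloop
endfacet
facet normal 0.442 -0.436 -0.784
outer loop
vertex -1.026 -0.394 -3.769
vertex -2.419 -0.857 -4.296
vertex -1.171 1.059 -4.659
endloop
endfacet

endsolid


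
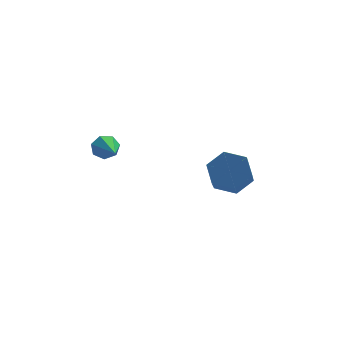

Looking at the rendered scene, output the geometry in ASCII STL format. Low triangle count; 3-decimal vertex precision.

solid 
facet normal -0.018 0.926 -0.376
outer loop
vertex -3.551 3.634 1.936
vertex -3.907 3.437 1.468
vertex -4.082 3.658 2.02
endloop
endfacet
facet normal 0.160 0.108 0.981
outer loop
vertex -3.551 3.634 1.936
vertex -4.082 3.658 2.02
vertex -3.873 1.603 2.212
endloop
endfacet
facet normal -0.017 0.926 -0.376
outer loop
vertex -4.082 3.658 2.02
vertex -3.907 3.437 1.468
vertex -4.481 3.516 1.689
endloop
endfacet
facet normal -0.640 0.007 0.768
outer loop
vertex -4.082 3.658 2.02
vertex -4.481 3.516 1.689
vertex -3.873 1.603 2.212
endloop
endfacet
facet normal -0.017 0.927 -0.375
outer loop
vertex -4.481 3.516 1.689
vertex -3.907 3.437 1.468
vertex -4.448 3.315 1.191
endloop
endfacet
facet normal -0.956 -0.289 0.053
outer loop
vertex -4.481 3.516 1.689
vertex -4.448 3.315 1.191
vertex -3.873 1.603 2.212
endloop
endfacet
facet normal -0.017 0.927 -0.375
outer loop
vertex -4.448 3.315 1.191
vertex -3.907 3.437 1.468
vertex -4.008 3.206 0.902
endloop
endfacet
facet normal -0.548 -0.556 -0.624
outer loop
vertex -4.448 3.315 1.191
vertex -4.008 3.206 0.902
vertex -3.873 1.603 2.212
endloop
endfacet
facet normal -0.017 0.927 -0.375
outer loop
vertex -4.008 3.206 0.902
vertex -3.907 3.437 1.468
vertex -3.492 3.271 1.039
endloop
endfacet
facet normal 0.275 -0.594 -0.756
outer loop
vertex -4.008 3.206 0.902
vertex -3.492 3.271 1.039
vertex -3.873 1.603 2.212
endloop
endfacet
facet normal -0.017 0.927 -0.375
outer loop
vertex -3.492 3.271 1.039
vertex -3.907 3.437 1.468
vertex -3.289 3.461 1.499
endloop
endfacet
facet normal 0.896 -0.374 -0.241
outer loop
vertex -3.492 3.271 1.039
vertex -3.289 3.461 1.499
vertex -3.873 1.603 2.212
endloop
endfacet
facet normal -0.017 0.926 -0.377
outer loop
vertex -3.289 3.461 1.499
vertex -3.907 3.437 1.468
vertex -3.551 3.634 1.936
endloop
endfacet
facet normal 0.845 -0.062 0.531
outer loop
vertex -3.289 3.461 1.499
vertex -3.551 3.634 1.936
vertex -3.873 1.603 2.212
endloop
endfacet
facet normal 0.246 0.723 -0.646
outer loop
vertex 2.38 4.121 -0.865
vertex 1.581 3.907 -1.409
vertex 1.521 4.577 -0.682
endloop
endfacet
facet normal 0.431 0.515 0.741
outer loop
vertex 2.38 4.121 -0.865
vertex 1.521 4.577 -0.682
vertex 1.879 2.646 0.452
endloop
endfacet
facet normal 0.431 0.515 0.741
outer loop
vertex 1.879 2.646 0.452
vertex 1.521 4.577 -0.682
vertex 1.019 3.102 0.635
endloop
endfacet
facet normal -0.246 -0.723 0.646
outer loop
vertex 1.879 2.646 0.452
vertex 1.019 3.102 0.635
vertex 1.079 2.433 -0.091
endloop
endfacet
facet normal 0.245 0.723 -0.646
outer loop
vertex 1.521 4.577 -0.682
vertex 1.581 3.907 -1.409
vertex 0.721 4.363 -1.225
endloop
endfacet
facet normal -0.536 0.656 0.531
outer loop
vertex 1.521 4.577 -0.682
vertex 0.721 4.363 -1.225
vertex 1.019 3.102 0.635
endloop
endfacet
facet normal -0.536 0.657 0.531
outer loop
vertex 1.019 3.102 0.635
vertex 0.721 4.363 -1.225
vertex 0.22 2.889 0.092
endloop
endfacet
facet normal -0.246 -0.723 0.646
outer loop
vertex 1.019 3.102 0.635
vertex 0.22 2.889 0.092
vertex 1.079 2.433 -0.091
endloop
endfacet
facet normal 0.245 0.723 -0.645
outer loop
vertex 0.721 4.363 -1.225
vertex 1.581 3.907 -1.409
vertex 0.781 3.694 -1.952
endloop
endfacet
facet normal -0.967 0.141 -0.210
outer loop
vertex 0.721 4.363 -1.225
vertex 0.781 3.694 -1.952
vertex 0.22 2.889 0.092
endloop
endfacet
facet normal -0.967 0.141 -0.210
outer loop
vertex 0.22 2.889 0.092
vertex 0.781 3.694 -1.952
vertex 0.28 2.219 -0.635
endloop
endfacet
facet normal -0.246 -0.723 0.646
outer loop
vertex 0.22 2.889 0.092
vertex 0.28 2.219 -0.635
vertex 1.079 2.433 -0.091
endloop
endfacet
facet normal 0.246 0.723 -0.646
outer loop
vertex 0.781 3.694 -1.952
vertex 1.581 3.907 -1.409
vertex 1.641 3.238 -2.135
endloop
endfacet
facet normal -0.431 -0.515 -0.741
outer loop
vertex 0.781 3.694 -1.952
vertex 1.641 3.238 -2.135
vertex 0.28 2.219 -0.635
endloop
endfacet
facet normal -0.431 -0.515 -0.741
outer loop
vertex 0.28 2.219 -0.635
vertex 1.641 3.238 -2.135
vertex 1.139 1.763 -0.818
endloop
endfacet
facet normal -0.246 -0.723 0.646
outer loop
vertex 0.28 2.219 -0.635
vertex 1.139 1.763 -0.818
vertex 1.079 2.433 -0.091
endloop
endfacet
facet normal 0.246 0.723 -0.646
outer loop
vertex 1.641 3.238 -2.135
vertex 1.581 3.907 -1.409
vertex 2.44 3.451 -1.592
endloop
endfacet
facet normal 0.536 -0.656 -0.531
outer loop
vertex 1.641 3.238 -2.135
vertex 2.44 3.451 -1.592
vertex 1.139 1.763 -0.818
endloop
endfacet
facet normal 0.536 -0.656 -0.531
outer loop
vertex 1.139 1.763 -0.818
vertex 2.44 3.451 -1.592
vertex 1.939 1.977 -0.275
endloop
endfacet
facet normal -0.245 -0.723 0.646
outer loop
vertex 1.139 1.763 -0.818
vertex 1.939 1.977 -0.275
vertex 1.079 2.433 -0.091
endloop
endfacet
facet normal 0.246 0.723 -0.646
outer loop
vertex 2.44 3.451 -1.592
vertex 1.581 3.907 -1.409
vertex 2.38 4.121 -0.865
endloop
endfacet
facet normal 0.967 -0.141 0.210
outer loop
vertex 2.44 3.451 -1.592
vertex 2.38 4.121 -0.865
vertex 1.939 1.977 -0.275
endloop
endfacet
facet normal 0.967 -0.141 0.210
outer loop
vertex 1.939 1.977 -0.275
vertex 2.38 4.121 -0.865
vertex 1.879 2.646 0.452
endloop
endfacet
facet normal -0.245 -0.723 0.645
outer loop
vertex 1.939 1.977 -0.275
vertex 1.879 2.646 0.452
vertex 1.079 2.433 -0.091
endloop
endfacet

endsolid


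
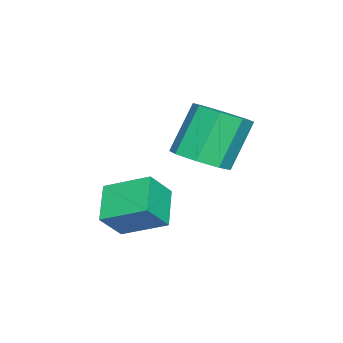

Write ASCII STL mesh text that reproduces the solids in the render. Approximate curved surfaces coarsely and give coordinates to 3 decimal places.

solid 
facet normal 0.476 -0.212 -0.853
outer loop
vertex -1.065 1.838 0.688
vertex -1.685 0.976 0.556
vertex -1.747 2.004 0.266
endloop
endfacet
facet normal 0.282 0.956 -0.080
outer loop
vertex -1.065 1.838 0.688
vertex -1.747 2.004 0.266
vertex -2.076 2.287 2.497
endloop
endfacet
facet normal 0.281 0.956 -0.080
outer loop
vertex -2.076 2.287 2.497
vertex -1.747 2.004 0.266
vertex -2.758 2.452 2.074
endloop
endfacet
facet normal -0.478 0.211 0.853
outer loop
vertex -2.076 2.287 2.497
vertex -2.758 2.452 2.074
vertex -2.695 1.424 2.364
endloop
endfacet
facet normal 0.478 -0.212 -0.853
outer loop
vertex -1.747 2.004 0.266
vertex -1.685 0.976 0.556
vertex -2.392 1.567 0.013
endloop
endfacet
facet normal -0.390 0.819 -0.421
outer loop
vertex -1.747 2.004 0.266
vertex -2.392 1.567 0.013
vertex -2.758 2.452 2.074
endloop
endfacet
facet normal -0.389 0.819 -0.421
outer loop
vertex -2.758 2.452 2.074
vertex -2.392 1.567 0.013
vertex -3.403 2.016 1.822
endloop
endfacet
facet normal -0.476 0.212 0.853
outer loop
vertex -2.758 2.452 2.074
vertex -3.403 2.016 1.822
vertex -2.695 1.424 2.364
endloop
endfacet
facet normal 0.477 -0.213 -0.853
outer loop
vertex -2.392 1.567 0.013
vertex -1.685 0.976 0.556
vertex -2.623 0.784 0.079
endloop
endfacet
facet normal -0.833 0.202 -0.516
outer loop
vertex -2.392 1.567 0.013
vertex -2.623 0.784 0.079
vertex -3.403 2.016 1.822
endloop
endfacet
facet normal -0.832 0.203 -0.516
outer loop
vertex -3.403 2.016 1.822
vertex -2.623 0.784 0.079
vertex -3.634 1.233 1.887
endloop
endfacet
facet normal -0.477 0.211 0.853
outer loop
vertex -3.403 2.016 1.822
vertex -3.634 1.233 1.887
vertex -2.695 1.424 2.364
endloop
endfacet
facet normal 0.477 -0.211 -0.853
outer loop
vertex -2.623 0.784 0.079
vertex -1.685 0.976 0.556
vertex -2.304 0.113 0.423
endloop
endfacet
facet normal -0.788 -0.533 -0.308
outer loop
vertex -2.623 0.784 0.079
vertex -2.304 0.113 0.423
vertex -3.634 1.233 1.887
endloop
endfacet
facet normal -0.788 -0.533 -0.308
outer loop
vertex -3.634 1.233 1.887
vertex -2.304 0.113 0.423
vertex -3.315 0.562 2.232
endloop
endfacet
facet normal -0.477 0.212 0.853
outer loop
vertex -3.634 1.233 1.887
vertex -3.315 0.562 2.232
vertex -2.695 1.424 2.364
endloop
endfacet
facet normal 0.478 -0.211 -0.853
outer loop
vertex -2.304 0.113 0.423
vertex -1.685 0.976 0.556
vertex -1.622 -0.052 0.846
endloop
endfacet
facet normal -0.281 -0.956 0.080
outer loop
vertex -2.304 0.113 0.423
vertex -1.622 -0.052 0.846
vertex -3.315 0.562 2.232
endloop
endfacet
facet normal -0.282 -0.956 0.079
outer loop
vertex -3.315 0.562 2.232
vertex -1.622 -0.052 0.846
vertex -2.633 0.396 2.654
endloop
endfacet
facet normal -0.476 0.212 0.853
outer loop
vertex -3.315 0.562 2.232
vertex -2.633 0.396 2.654
vertex -2.695 1.424 2.364
endloop
endfacet
facet normal 0.476 -0.212 -0.853
outer loop
vertex -1.622 -0.052 0.846
vertex -1.685 0.976 0.556
vertex -0.977 0.384 1.098
endloop
endfacet
facet normal 0.389 -0.819 0.421
outer loop
vertex -1.622 -0.052 0.846
vertex -0.977 0.384 1.098
vertex -2.633 0.396 2.654
endloop
endfacet
facet normal 0.390 -0.819 0.421
outer loop
vertex -2.633 0.396 2.654
vertex -0.977 0.384 1.098
vertex -1.988 0.833 2.907
endloop
endfacet
facet normal -0.478 0.212 0.853
outer loop
vertex -2.633 0.396 2.654
vertex -1.988 0.833 2.907
vertex -2.695 1.424 2.364
endloop
endfacet
facet normal 0.477 -0.211 -0.853
outer loop
vertex -0.977 0.384 1.098
vertex -1.685 0.976 0.556
vertex -0.746 1.167 1.033
endloop
endfacet
facet normal 0.832 -0.203 0.516
outer loop
vertex -0.977 0.384 1.098
vertex -0.746 1.167 1.033
vertex -1.988 0.833 2.907
endloop
endfacet
facet normal 0.833 -0.202 0.516
outer loop
vertex -1.988 0.833 2.907
vertex -0.746 1.167 1.033
vertex -1.757 1.616 2.841
endloop
endfacet
facet normal -0.477 0.213 0.853
outer loop
vertex -1.988 0.833 2.907
vertex -1.757 1.616 2.841
vertex -2.695 1.424 2.364
endloop
endfacet
facet normal 0.477 -0.212 -0.853
outer loop
vertex -0.746 1.167 1.033
vertex -1.685 0.976 0.556
vertex -1.065 1.838 0.688
endloop
endfacet
facet normal 0.788 0.533 0.308
outer loop
vertex -0.746 1.167 1.033
vertex -1.065 1.838 0.688
vertex -1.757 1.616 2.841
endloop
endfacet
facet normal 0.788 0.533 0.308
outer loop
vertex -1.757 1.616 2.841
vertex -1.065 1.838 0.688
vertex -2.076 2.287 2.497
endloop
endfacet
facet normal -0.477 0.211 0.853
outer loop
vertex -1.757 1.616 2.841
vertex -2.076 2.287 2.497
vertex -2.695 1.424 2.364
endloop
endfacet
facet normal -0.825 -0.243 0.511
outer loop
vertex -0.756 -2.039 -0.742
vertex -0.775 -0.393 0.01
vertex -1.508 -1.591 -1.743
endloop
endfacet
facet normal 0.011 -0.910 -0.415
outer loop
vertex -0.205 -1.207 -2.55
vertex -0.756 -2.039 -0.742
vertex -1.508 -1.591 -1.743
endloop
endfacet
facet normal -0.825 -0.243 0.511
outer loop
vertex -1.508 -1.591 -1.743
vertex -0.775 -0.393 0.01
vertex -1.527 0.056 -0.991
endloop
endfacet
facet normal -0.566 0.337 -0.753
outer loop
vertex -1.527 0.056 -0.991
vertex -0.205 -1.207 -2.55
vertex -1.508 -1.591 -1.743
endloop
endfacet
facet normal 0.566 -0.337 0.753
outer loop
vertex -0.756 -2.039 -0.742
vertex 0.528 -0.009 -0.797
vertex -0.775 -0.393 0.01
endloop
endfacet
facet normal 0.010 -0.910 -0.415
outer loop
vertex 0.547 -1.656 -1.549
vertex -0.756 -2.039 -0.742
vertex -0.205 -1.207 -2.55
endloop
endfacet
facet normal 0.565 -0.337 0.753
outer loop
vertex 0.547 -1.656 -1.549
vertex 0.528 -0.009 -0.797
vertex -0.756 -2.039 -0.742
endloop
endfacet
facet normal -0.010 0.909 0.416
outer loop
vertex -0.775 -0.393 0.01
vertex 0.528 -0.009 -0.797
vertex -1.527 0.056 -0.991
endloop
endfacet
facet normal -0.565 0.337 -0.753
outer loop
vertex -0.224 0.439 -1.798
vertex -0.205 -1.207 -2.55
vertex -1.527 0.056 -0.991
endloop
endfacet
facet normal -0.010 0.910 0.415
outer loop
vertex -1.527 0.056 -0.991
vertex 0.528 -0.009 -0.797
vertex -0.224 0.439 -1.798
endloop
endfacet
facet normal 0.825 0.243 -0.511
outer loop
vertex -0.224 0.439 -1.798
vertex 0.547 -1.656 -1.549
vertex -0.205 -1.207 -2.55
endloop
endfacet
facet normal 0.825 0.243 -0.511
outer loop
vertex 0.528 -0.009 -0.797
vertex 0.547 -1.656 -1.549
vertex -0.224 0.439 -1.798
endloop
endfacet

endsolid


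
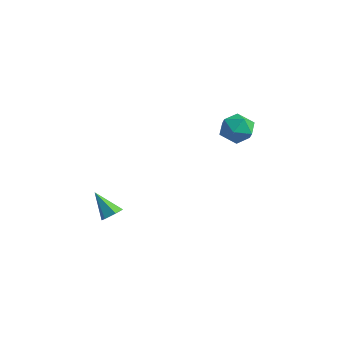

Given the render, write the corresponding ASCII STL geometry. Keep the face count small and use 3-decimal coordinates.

solid 
facet normal 0.682 0.078 -0.727
outer loop
vertex 2.083 -3.213 -2.856
vertex 1.72 -3.059 -3.18
vertex 1.977 -2.716 -2.902
endloop
endfacet
facet normal 0.448 0.177 0.876
outer loop
vertex 2.083 -3.213 -2.856
vertex 1.977 -2.716 -2.902
vertex 0.82 -3.161 -2.22
endloop
endfacet
facet normal 0.683 0.077 -0.726
outer loop
vertex 1.977 -2.716 -2.902
vertex 1.72 -3.059 -3.18
vertex 1.615 -2.562 -3.226
endloop
endfacet
facet normal -0.055 0.876 0.478
outer loop
vertex 1.977 -2.716 -2.902
vertex 1.615 -2.562 -3.226
vertex 0.82 -3.161 -2.22
endloop
endfacet
facet normal 0.682 0.077 -0.727
outer loop
vertex 1.615 -2.562 -3.226
vertex 1.72 -3.059 -3.18
vertex 1.358 -2.904 -3.503
endloop
endfacet
facet normal -0.719 0.675 -0.166
outer loop
vertex 1.615 -2.562 -3.226
vertex 1.358 -2.904 -3.503
vertex 0.82 -3.161 -2.22
endloop
endfacet
facet normal 0.682 0.078 -0.727
outer loop
vertex 1.358 -2.904 -3.503
vertex 1.72 -3.059 -3.18
vertex 1.464 -3.401 -3.457
endloop
endfacet
facet normal -0.881 -0.226 -0.415
outer loop
vertex 1.358 -2.904 -3.503
vertex 1.464 -3.401 -3.457
vertex 0.82 -3.161 -2.22
endloop
endfacet
facet normal 0.683 0.077 -0.726
outer loop
vertex 1.464 -3.401 -3.457
vertex 1.72 -3.059 -3.18
vertex 1.826 -3.555 -3.133
endloop
endfacet
facet normal -0.378 -0.926 -0.017
outer loop
vertex 1.464 -3.401 -3.457
vertex 1.826 -3.555 -3.133
vertex 0.82 -3.161 -2.22
endloop
endfacet
facet normal 0.682 0.077 -0.727
outer loop
vertex 1.826 -3.555 -3.133
vertex 1.72 -3.059 -3.18
vertex 2.083 -3.213 -2.856
endloop
endfacet
facet normal 0.286 -0.724 0.628
outer loop
vertex 1.826 -3.555 -3.133
vertex 2.083 -3.213 -2.856
vertex 0.82 -3.161 -2.22
endloop
endfacet
facet normal -0.761 -0.614 0.210
outer loop
vertex 2.461 2.48 0.163
vertex 2.928 1.827 -0.052
vertex 2.927 2.097 0.734
endloop
endfacet
facet normal -0.784 -0.029 0.620
outer loop
vertex 2.461 2.48 0.163
vertex 2.927 2.097 0.734
vertex 2.885 2.927 0.72
endloop
endfacet
facet normal -0.820 0.540 0.190
outer loop
vertex 2.461 2.48 0.163
vertex 2.885 2.927 0.72
vertex 2.86 3.169 -0.074
endloop
endfacet
facet normal -0.819 0.308 -0.484
outer loop
vertex 2.461 2.48 0.163
vertex 2.86 3.169 -0.074
vertex 2.887 2.49 -0.551
endloop
endfacet
facet normal -0.783 -0.404 -0.473
outer loop
vertex 2.461 2.48 0.163
vertex 2.887 2.49 -0.551
vertex 2.928 1.827 -0.052
endloop
endfacet
facet normal -0.173 0.008 0.985
outer loop
vertex 2.885 2.927 0.72
vertex 2.927 2.097 0.734
vertex 3.613 2.55 0.851
endloop
endfacet
facet normal -0.135 -0.937 0.322
outer loop
vertex 2.927 2.097 0.734
vertex 2.928 1.827 -0.052
vertex 3.64 1.871 0.374
endloop
endfacet
facet normal -0.170 -0.599 -0.782
outer loop
vertex 2.928 1.827 -0.052
vertex 2.887 2.49 -0.551
vertex 3.615 2.113 -0.42
endloop
endfacet
facet normal -0.229 0.553 -0.801
outer loop
vertex 2.887 2.49 -0.551
vertex 2.86 3.169 -0.074
vertex 3.573 2.943 -0.434
endloop
endfacet
facet normal -0.231 0.929 0.290
outer loop
vertex 2.86 3.169 -0.074
vertex 2.885 2.927 0.72
vertex 3.572 3.213 0.352
endloop
endfacet
facet normal 0.819 -0.308 0.484
outer loop
vertex 4.039 2.56 0.137
vertex 3.613 2.55 0.851
vertex 3.64 1.871 0.374
endloop
endfacet
facet normal 0.820 -0.540 -0.190
outer loop
vertex 4.039 2.56 0.137
vertex 3.64 1.871 0.374
vertex 3.615 2.113 -0.42
endloop
endfacet
facet normal 0.784 0.029 -0.620
outer loop
vertex 4.039 2.56 0.137
vertex 3.615 2.113 -0.42
vertex 3.573 2.943 -0.434
endloop
endfacet
facet normal 0.761 0.614 -0.210
outer loop
vertex 4.039 2.56 0.137
vertex 3.573 2.943 -0.434
vertex 3.572 3.213 0.352
endloop
endfacet
facet normal 0.783 0.404 0.473
outer loop
vertex 4.039 2.56 0.137
vertex 3.572 3.213 0.352
vertex 3.613 2.55 0.851
endloop
endfacet
facet normal 0.229 -0.553 0.801
outer loop
vertex 3.64 1.871 0.374
vertex 3.613 2.55 0.851
vertex 2.927 2.097 0.734
endloop
endfacet
facet normal 0.231 -0.929 -0.290
outer loop
vertex 3.615 2.113 -0.42
vertex 3.64 1.871 0.374
vertex 2.928 1.827 -0.052
endloop
endfacet
facet normal 0.173 -0.008 -0.985
outer loop
vertex 3.573 2.943 -0.434
vertex 3.615 2.113 -0.42
vertex 2.887 2.49 -0.551
endloop
endfacet
facet normal 0.135 0.937 -0.322
outer loop
vertex 3.572 3.213 0.352
vertex 3.573 2.943 -0.434
vertex 2.86 3.169 -0.074
endloop
endfacet
facet normal 0.170 0.599 0.782
outer loop
vertex 3.613 2.55 0.851
vertex 3.572 3.213 0.352
vertex 2.885 2.927 0.72
endloop
endfacet

endsolid


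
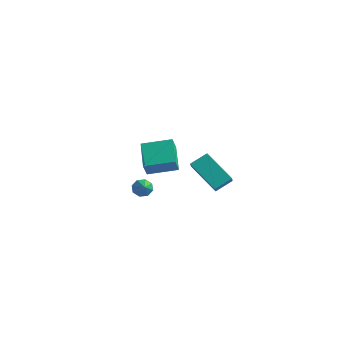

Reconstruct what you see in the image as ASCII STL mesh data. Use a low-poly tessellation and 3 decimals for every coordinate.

solid 
facet normal -0.608 0.553 -0.570
outer loop
vertex 0.805 -1.697 0.098
vertex 0.402 -1.681 0.543
vertex 0.867 -1.339 0.379
endloop
endfacet
facet normal 0.974 0.010 -0.227
outer loop
vertex 0.805 -1.697 0.098
vertex 0.867 -1.339 0.379
vertex 1.058 -2.279 1.157
endloop
endfacet
facet normal -0.608 0.554 -0.568
outer loop
vertex 0.867 -1.339 0.379
vertex 0.402 -1.681 0.543
vertex 0.658 -1.182 0.756
endloop
endfacet
facet normal 0.856 0.421 0.299
outer loop
vertex 0.867 -1.339 0.379
vertex 0.658 -1.182 0.756
vertex 1.058 -2.279 1.157
endloop
endfacet
facet normal -0.606 0.554 -0.571
outer loop
vertex 0.658 -1.182 0.756
vertex 0.402 -1.681 0.543
vertex 0.298 -1.316 1.008
endloop
endfacet
facet normal 0.399 0.440 0.804
outer loop
vertex 0.658 -1.182 0.756
vertex 0.298 -1.316 1.008
vertex 1.058 -2.279 1.157
endloop
endfacet
facet normal -0.608 0.553 -0.570
outer loop
vertex 0.298 -1.316 1.008
vertex 0.402 -1.681 0.543
vertex -0.0 -1.665 0.987
endloop
endfacet
facet normal -0.130 0.051 0.990
outer loop
vertex 0.298 -1.316 1.008
vertex -0.0 -1.665 0.987
vertex 1.058 -2.279 1.157
endloop
endfacet
facet normal -0.607 0.555 -0.569
outer loop
vertex -0.0 -1.665 0.987
vertex 0.402 -1.681 0.543
vertex -0.063 -2.022 0.706
endloop
endfacet
facet normal -0.419 -0.515 0.748
outer loop
vertex -0.0 -1.665 0.987
vertex -0.063 -2.022 0.706
vertex 1.058 -2.279 1.157
endloop
endfacet
facet normal -0.607 0.555 -0.569
outer loop
vertex -0.063 -2.022 0.706
vertex 0.402 -1.681 0.543
vertex 0.146 -2.18 0.329
endloop
endfacet
facet normal -0.302 -0.927 0.221
outer loop
vertex -0.063 -2.022 0.706
vertex 0.146 -2.18 0.329
vertex 1.058 -2.279 1.157
endloop
endfacet
facet normal -0.607 0.555 -0.569
outer loop
vertex 0.146 -2.18 0.329
vertex 0.402 -1.681 0.543
vertex 0.506 -2.045 0.077
endloop
endfacet
facet normal 0.156 -0.946 -0.284
outer loop
vertex 0.146 -2.18 0.329
vertex 0.506 -2.045 0.077
vertex 1.058 -2.279 1.157
endloop
endfacet
facet normal -0.606 0.555 -0.569
outer loop
vertex 0.506 -2.045 0.077
vertex 0.402 -1.681 0.543
vertex 0.805 -1.697 0.098
endloop
endfacet
facet normal 0.683 -0.559 -0.470
outer loop
vertex 0.506 -2.045 0.077
vertex 0.805 -1.697 0.098
vertex 1.058 -2.279 1.157
endloop
endfacet
facet normal -0.453 0.625 -0.636
outer loop
vertex 2.469 1.383 2.466
vertex 4.212 1.35 1.192
vertex 2.03 0.478 1.889
endloop
endfacet
facet normal -0.807 0.015 0.590
outer loop
vertex 2.528 -0.21 2.588
vertex 2.469 1.383 2.466
vertex 2.03 0.478 1.889
endloop
endfacet
facet normal -0.453 0.625 -0.635
outer loop
vertex 2.03 0.478 1.889
vertex 4.212 1.35 1.192
vertex 3.773 0.445 0.614
endloop
endfacet
facet normal -0.379 -0.780 -0.498
outer loop
vertex 3.773 0.445 0.614
vertex 2.528 -0.21 2.588
vertex 2.03 0.478 1.889
endloop
endfacet
facet normal 0.379 0.780 0.498
outer loop
vertex 2.469 1.383 2.466
vertex 4.71 0.662 1.891
vertex 4.212 1.35 1.192
endloop
endfacet
facet normal -0.808 0.015 0.590
outer loop
vertex 2.967 0.695 3.166
vertex 2.469 1.383 2.466
vertex 2.528 -0.21 2.588
endloop
endfacet
facet normal 0.379 0.780 0.498
outer loop
vertex 2.967 0.695 3.166
vertex 4.71 0.662 1.891
vertex 2.469 1.383 2.466
endloop
endfacet
facet normal 0.807 -0.015 -0.590
outer loop
vertex 4.212 1.35 1.192
vertex 4.71 0.662 1.891
vertex 3.773 0.445 0.614
endloop
endfacet
facet normal -0.379 -0.780 -0.498
outer loop
vertex 4.271 -0.243 1.314
vertex 2.528 -0.21 2.588
vertex 3.773 0.445 0.614
endloop
endfacet
facet normal 0.807 -0.016 -0.590
outer loop
vertex 3.773 0.445 0.614
vertex 4.71 0.662 1.891
vertex 4.271 -0.243 1.314
endloop
endfacet
facet normal 0.453 -0.625 0.636
outer loop
vertex 4.271 -0.243 1.314
vertex 2.967 0.695 3.166
vertex 2.528 -0.21 2.588
endloop
endfacet
facet normal 0.453 -0.625 0.636
outer loop
vertex 4.71 0.662 1.891
vertex 2.967 0.695 3.166
vertex 4.271 -0.243 1.314
endloop
endfacet
facet normal -0.758 -0.618 -0.209
outer loop
vertex -3.198 2.502 -1.027
vertex -4.453 3.746 -0.156
vertex -3.352 3.012 -1.978
endloop
endfacet
facet normal 0.637 -0.632 -0.442
outer loop
vertex -1.927 4.174 -1.584
vertex -3.198 2.502 -1.027
vertex -3.352 3.012 -1.978
endloop
endfacet
facet normal -0.758 -0.618 -0.209
outer loop
vertex -3.352 3.012 -1.978
vertex -4.453 3.746 -0.156
vertex -4.607 4.257 -1.107
endloop
endfacet
facet normal -0.141 0.468 -0.872
outer loop
vertex -4.607 4.257 -1.107
vertex -1.927 4.174 -1.584
vertex -3.352 3.012 -1.978
endloop
endfacet
facet normal 0.141 -0.469 0.872
outer loop
vertex -3.198 2.502 -1.027
vertex -3.028 4.908 0.238
vertex -4.453 3.746 -0.156
endloop
endfacet
facet normal 0.637 -0.631 -0.442
outer loop
vertex -1.773 3.663 -0.633
vertex -3.198 2.502 -1.027
vertex -1.927 4.174 -1.584
endloop
endfacet
facet normal 0.141 -0.469 0.872
outer loop
vertex -1.773 3.663 -0.633
vertex -3.028 4.908 0.238
vertex -3.198 2.502 -1.027
endloop
endfacet
facet normal -0.637 0.631 0.442
outer loop
vertex -4.453 3.746 -0.156
vertex -3.028 4.908 0.238
vertex -4.607 4.257 -1.107
endloop
endfacet
facet normal -0.141 0.469 -0.872
outer loop
vertex -3.182 5.418 -0.713
vertex -1.927 4.174 -1.584
vertex -4.607 4.257 -1.107
endloop
endfacet
facet normal -0.637 0.632 0.442
outer loop
vertex -4.607 4.257 -1.107
vertex -3.028 4.908 0.238
vertex -3.182 5.418 -0.713
endloop
endfacet
facet normal 0.758 0.618 0.209
outer loop
vertex -3.182 5.418 -0.713
vertex -1.773 3.663 -0.633
vertex -1.927 4.174 -1.584
endloop
endfacet
facet normal 0.758 0.618 0.209
outer loop
vertex -3.028 4.908 0.238
vertex -1.773 3.663 -0.633
vertex -3.182 5.418 -0.713
endloop
endfacet

endsolid


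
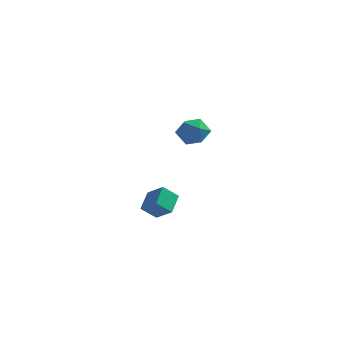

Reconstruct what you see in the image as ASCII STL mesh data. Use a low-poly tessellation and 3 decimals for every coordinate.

solid 
facet normal -0.622 -0.430 0.654
outer loop
vertex -2.426 -4.728 0.484
vertex -2.472 -3.514 1.239
vertex -3.482 -4.313 -0.247
endloop
endfacet
facet normal 0.032 -0.849 -0.528
outer loop
vertex -2.748 -3.806 -1.019
vertex -2.426 -4.728 0.484
vertex -3.482 -4.313 -0.247
endloop
endfacet
facet normal -0.622 -0.430 0.654
outer loop
vertex -3.482 -4.313 -0.247
vertex -2.472 -3.514 1.239
vertex -3.528 -3.1 0.507
endloop
endfacet
facet normal -0.782 0.307 -0.542
outer loop
vertex -3.528 -3.1 0.507
vertex -2.748 -3.806 -1.019
vertex -3.482 -4.313 -0.247
endloop
endfacet
facet normal 0.782 -0.307 0.542
outer loop
vertex -2.426 -4.728 0.484
vertex -1.738 -3.007 0.467
vertex -2.472 -3.514 1.239
endloop
endfacet
facet normal 0.033 -0.849 -0.528
outer loop
vertex -1.692 -4.22 -0.287
vertex -2.426 -4.728 0.484
vertex -2.748 -3.806 -1.019
endloop
endfacet
facet normal 0.782 -0.307 0.542
outer loop
vertex -1.692 -4.22 -0.287
vertex -1.738 -3.007 0.467
vertex -2.426 -4.728 0.484
endloop
endfacet
facet normal -0.032 0.849 0.527
outer loop
vertex -2.472 -3.514 1.239
vertex -1.738 -3.007 0.467
vertex -3.528 -3.1 0.507
endloop
endfacet
facet normal -0.782 0.307 -0.542
outer loop
vertex -2.794 -2.592 -0.264
vertex -2.748 -3.806 -1.019
vertex -3.528 -3.1 0.507
endloop
endfacet
facet normal -0.032 0.848 0.528
outer loop
vertex -3.528 -3.1 0.507
vertex -1.738 -3.007 0.467
vertex -2.794 -2.592 -0.264
endloop
endfacet
facet normal 0.622 0.430 -0.654
outer loop
vertex -2.794 -2.592 -0.264
vertex -1.692 -4.22 -0.287
vertex -2.748 -3.806 -1.019
endloop
endfacet
facet normal 0.622 0.430 -0.654
outer loop
vertex -1.738 -3.007 0.467
vertex -1.692 -4.22 -0.287
vertex -2.794 -2.592 -0.264
endloop
endfacet
facet normal -0.012 0.866 -0.500
outer loop
vertex -2.859 4.205 2.073
vertex -3.919 4.366 2.376
vertex -3.092 4.748 3.018
endloop
endfacet
facet normal 0.643 0.722 -0.256
outer loop
vertex -2.859 4.205 2.073
vertex -3.092 4.748 3.018
vertex -2.264 4.002 2.994
endloop
endfacet
facet normal 0.846 0.093 -0.526
outer loop
vertex -2.859 4.205 2.073
vertex -2.264 4.002 2.994
vertex -2.58 3.159 2.336
endloop
endfacet
facet normal 0.317 -0.151 -0.936
outer loop
vertex -2.859 4.205 2.073
vertex -2.58 3.159 2.336
vertex -3.602 3.384 1.954
endloop
endfacet
facet normal -0.214 0.327 -0.921
outer loop
vertex -2.859 4.205 2.073
vertex -3.602 3.384 1.954
vertex -3.919 4.366 2.376
endloop
endfacet
facet normal 0.603 0.655 0.455
outer loop
vertex -2.264 4.002 2.994
vertex -3.092 4.748 3.018
vertex -2.958 4.036 3.866
endloop
endfacet
facet normal -0.456 0.888 0.059
outer loop
vertex -3.092 4.748 3.018
vertex -3.919 4.366 2.376
vertex -3.98 4.261 3.484
endloop
endfacet
facet normal -0.782 0.015 -0.623
outer loop
vertex -3.919 4.366 2.376
vertex -3.602 3.384 1.954
vertex -4.296 3.418 2.826
endloop
endfacet
facet normal 0.075 -0.758 -0.648
outer loop
vertex -3.602 3.384 1.954
vertex -2.58 3.159 2.336
vertex -3.468 2.672 2.802
endloop
endfacet
facet normal 0.932 -0.363 0.017
outer loop
vertex -2.58 3.159 2.336
vertex -2.264 4.002 2.994
vertex -2.641 3.054 3.444
endloop
endfacet
facet normal -0.317 0.151 0.936
outer loop
vertex -3.701 3.215 3.747
vertex -2.958 4.036 3.866
vertex -3.98 4.261 3.484
endloop
endfacet
facet normal -0.846 -0.093 0.526
outer loop
vertex -3.701 3.215 3.747
vertex -3.98 4.261 3.484
vertex -4.296 3.418 2.826
endloop
endfacet
facet normal -0.643 -0.722 0.256
outer loop
vertex -3.701 3.215 3.747
vertex -4.296 3.418 2.826
vertex -3.468 2.672 2.802
endloop
endfacet
facet normal 0.012 -0.866 0.500
outer loop
vertex -3.701 3.215 3.747
vertex -3.468 2.672 2.802
vertex -2.641 3.054 3.444
endloop
endfacet
facet normal 0.214 -0.327 0.921
outer loop
vertex -3.701 3.215 3.747
vertex -2.641 3.054 3.444
vertex -2.958 4.036 3.866
endloop
endfacet
facet normal -0.075 0.758 0.648
outer loop
vertex -3.98 4.261 3.484
vertex -2.958 4.036 3.866
vertex -3.092 4.748 3.018
endloop
endfacet
facet normal -0.932 0.363 -0.017
outer loop
vertex -4.296 3.418 2.826
vertex -3.98 4.261 3.484
vertex -3.919 4.366 2.376
endloop
endfacet
facet normal -0.603 -0.655 -0.455
outer loop
vertex -3.468 2.672 2.802
vertex -4.296 3.418 2.826
vertex -3.602 3.384 1.954
endloop
endfacet
facet normal 0.456 -0.888 -0.059
outer loop
vertex -2.641 3.054 3.444
vertex -3.468 2.672 2.802
vertex -2.58 3.159 2.336
endloop
endfacet
facet normal 0.782 -0.015 0.623
outer loop
vertex -2.958 4.036 3.866
vertex -2.641 3.054 3.444
vertex -2.264 4.002 2.994
endloop
endfacet

endsolid
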